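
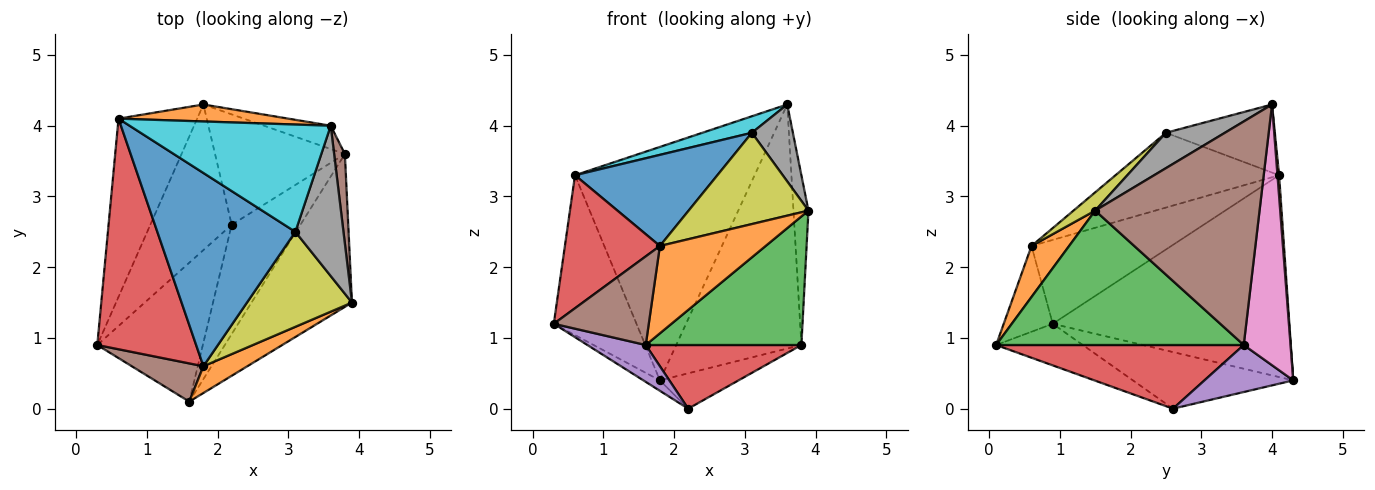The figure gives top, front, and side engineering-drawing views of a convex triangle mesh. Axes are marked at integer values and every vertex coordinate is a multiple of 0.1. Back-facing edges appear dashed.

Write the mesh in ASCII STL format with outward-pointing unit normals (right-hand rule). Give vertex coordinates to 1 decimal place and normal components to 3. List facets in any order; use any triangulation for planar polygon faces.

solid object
 facet normal -0.886 0.310 -0.345
  outer loop
   vertex 0.6 4.1 3.3
   vertex 1.8 4.3 0.4
   vertex 0.3 0.9 1.2
  endloop
 endfacet
 facet normal 0.009 0.997 0.073
  outer loop
   vertex 0.6 4.1 3.3
   vertex 3.6 4.0 4.3
   vertex 1.8 4.3 0.4
  endloop
 endfacet
 facet normal -0.570 0.059 -0.819
  outer loop
   vertex 2.2 2.6 0.0
   vertex 0.3 0.9 1.2
   vertex 1.8 4.3 0.4
  endloop
 endfacet
 facet normal -0.592 -0.402 0.698
  outer loop
   vertex 1.8 0.6 2.3
   vertex 0.6 4.1 3.3
   vertex 0.3 0.9 1.2
  endloop
 endfacet
 facet normal 0.326 0.289 -0.900
  outer loop
   vertex 3.8 3.6 0.9
   vertex 2.2 2.6 0.0
   vertex 1.8 4.3 0.4
  endloop
 endfacet
 facet normal 0.995 0.091 0.048
  outer loop
   vertex 3.8 3.6 0.9
   vertex 3.6 4.0 4.3
   vertex 3.9 1.5 2.8
  endloop
 endfacet
 facet normal 0.349 0.933 -0.089
  outer loop
   vertex 3.8 3.6 0.9
   vertex 1.8 4.3 0.4
   vertex 3.6 4.0 4.3
  endloop
 endfacet
 facet normal 0.548 -0.381 0.745
  outer loop
   vertex 3.1 2.5 3.9
   vertex 3.9 1.5 2.8
   vertex 3.6 4.0 4.3
  endloop
 endfacet
 facet normal 0.124 -0.688 0.715
  outer loop
   vertex 3.1 2.5 3.9
   vertex 1.8 0.6 2.3
   vertex 3.9 1.5 2.8
  endloop
 endfacet
 facet normal -0.317 -0.144 0.937
  outer loop
   vertex 3.1 2.5 3.9
   vertex 3.6 4.0 4.3
   vertex 0.6 4.1 3.3
  endloop
 endfacet
 facet normal -0.440 -0.383 0.812
  outer loop
   vertex 3.1 2.5 3.9
   vertex 0.6 4.1 3.3
   vertex 1.8 0.6 2.3
  endloop
 endfacet
 facet normal 0.322 -0.905 0.277
  outer loop
   vertex 1.6 0.1 0.9
   vertex 3.9 1.5 2.8
   vertex 1.8 0.6 2.3
  endloop
 endfacet
 facet normal 0.715 -0.450 -0.535
  outer loop
   vertex 1.6 0.1 0.9
   vertex 3.8 3.6 0.9
   vertex 3.9 1.5 2.8
  endloop
 endfacet
 facet normal 0.625 -0.393 -0.675
  outer loop
   vertex 1.6 0.1 0.9
   vertex 2.2 2.6 0.0
   vertex 3.8 3.6 0.9
  endloop
 endfacet
 facet normal -0.356 -0.240 -0.903
  outer loop
   vertex 1.6 0.1 0.9
   vertex 0.3 0.9 1.2
   vertex 2.2 2.6 0.0
  endloop
 endfacet
 facet normal -0.428 -0.830 0.358
  outer loop
   vertex 1.6 0.1 0.9
   vertex 1.8 0.6 2.3
   vertex 0.3 0.9 1.2
  endloop
 endfacet
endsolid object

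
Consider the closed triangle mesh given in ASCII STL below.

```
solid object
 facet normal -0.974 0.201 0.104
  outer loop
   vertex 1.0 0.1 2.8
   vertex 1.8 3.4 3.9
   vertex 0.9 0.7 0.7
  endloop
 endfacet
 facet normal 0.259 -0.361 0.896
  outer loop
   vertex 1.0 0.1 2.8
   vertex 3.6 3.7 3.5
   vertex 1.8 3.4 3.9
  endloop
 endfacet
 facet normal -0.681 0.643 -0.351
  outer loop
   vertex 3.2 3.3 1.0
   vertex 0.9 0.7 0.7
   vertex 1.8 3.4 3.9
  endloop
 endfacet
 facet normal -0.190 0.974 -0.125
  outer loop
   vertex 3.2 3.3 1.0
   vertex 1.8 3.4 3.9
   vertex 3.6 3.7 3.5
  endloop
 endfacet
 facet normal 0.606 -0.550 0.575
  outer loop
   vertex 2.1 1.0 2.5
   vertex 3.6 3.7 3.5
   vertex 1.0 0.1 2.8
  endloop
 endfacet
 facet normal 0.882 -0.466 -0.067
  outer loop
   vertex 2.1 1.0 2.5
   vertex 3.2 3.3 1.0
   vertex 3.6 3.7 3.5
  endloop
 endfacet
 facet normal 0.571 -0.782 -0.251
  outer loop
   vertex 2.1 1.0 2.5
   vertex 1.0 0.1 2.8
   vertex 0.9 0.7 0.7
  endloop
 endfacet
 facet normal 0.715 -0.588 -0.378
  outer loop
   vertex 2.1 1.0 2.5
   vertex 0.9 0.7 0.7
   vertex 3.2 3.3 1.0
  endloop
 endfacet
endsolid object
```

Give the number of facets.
8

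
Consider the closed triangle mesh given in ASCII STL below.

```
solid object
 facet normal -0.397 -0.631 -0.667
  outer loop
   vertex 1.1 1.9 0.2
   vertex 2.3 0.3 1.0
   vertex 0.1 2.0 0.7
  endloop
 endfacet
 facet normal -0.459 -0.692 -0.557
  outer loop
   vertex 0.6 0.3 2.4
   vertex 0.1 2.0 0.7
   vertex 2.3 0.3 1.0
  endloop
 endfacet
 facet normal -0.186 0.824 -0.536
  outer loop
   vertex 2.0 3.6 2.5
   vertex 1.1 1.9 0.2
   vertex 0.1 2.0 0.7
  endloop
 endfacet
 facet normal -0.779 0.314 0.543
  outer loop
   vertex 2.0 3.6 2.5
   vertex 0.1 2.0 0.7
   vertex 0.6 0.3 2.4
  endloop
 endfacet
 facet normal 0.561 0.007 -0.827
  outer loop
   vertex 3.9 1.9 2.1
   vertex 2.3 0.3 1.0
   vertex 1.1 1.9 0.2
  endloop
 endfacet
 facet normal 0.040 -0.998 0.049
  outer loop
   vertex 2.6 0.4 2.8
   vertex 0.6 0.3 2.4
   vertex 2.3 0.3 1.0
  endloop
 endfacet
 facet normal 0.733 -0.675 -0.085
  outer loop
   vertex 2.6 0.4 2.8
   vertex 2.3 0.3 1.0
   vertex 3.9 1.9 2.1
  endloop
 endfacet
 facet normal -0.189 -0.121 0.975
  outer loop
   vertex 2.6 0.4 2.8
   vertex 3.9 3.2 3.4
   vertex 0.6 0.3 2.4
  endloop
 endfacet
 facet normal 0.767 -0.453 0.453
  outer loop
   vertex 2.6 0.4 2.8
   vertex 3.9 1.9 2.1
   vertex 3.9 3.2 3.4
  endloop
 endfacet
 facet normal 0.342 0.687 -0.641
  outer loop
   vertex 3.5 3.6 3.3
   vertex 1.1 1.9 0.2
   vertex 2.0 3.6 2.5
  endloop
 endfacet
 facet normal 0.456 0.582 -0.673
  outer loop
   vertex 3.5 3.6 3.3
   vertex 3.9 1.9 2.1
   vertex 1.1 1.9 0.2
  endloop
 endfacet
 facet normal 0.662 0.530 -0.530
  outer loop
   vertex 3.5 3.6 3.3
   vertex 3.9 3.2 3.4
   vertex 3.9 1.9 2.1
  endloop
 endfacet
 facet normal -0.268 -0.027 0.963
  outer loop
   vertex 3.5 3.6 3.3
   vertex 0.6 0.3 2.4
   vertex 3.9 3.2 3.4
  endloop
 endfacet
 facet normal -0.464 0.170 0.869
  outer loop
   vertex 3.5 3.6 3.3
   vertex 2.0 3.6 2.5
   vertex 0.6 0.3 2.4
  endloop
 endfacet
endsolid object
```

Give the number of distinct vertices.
9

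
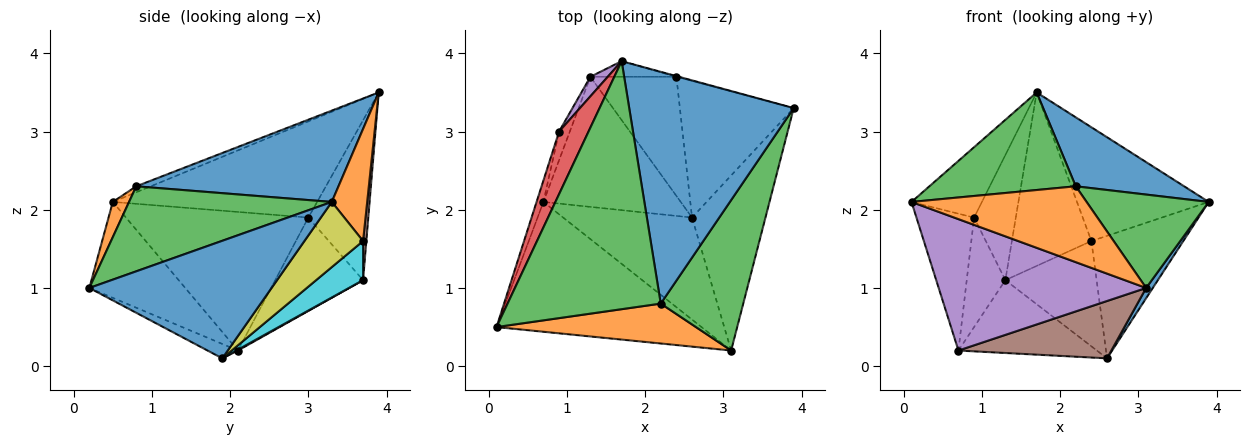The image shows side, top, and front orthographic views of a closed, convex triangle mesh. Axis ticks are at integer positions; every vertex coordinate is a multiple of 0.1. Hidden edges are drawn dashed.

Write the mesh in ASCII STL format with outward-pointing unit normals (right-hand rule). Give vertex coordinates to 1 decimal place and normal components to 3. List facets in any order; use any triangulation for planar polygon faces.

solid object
 facet normal 0.848 -0.031 -0.529
  outer loop
   vertex 2.6 1.9 0.1
   vertex 3.9 3.3 2.1
   vertex 3.1 0.2 1.0
  endloop
 endfacet
 facet normal 0.082 -0.882 0.464
  outer loop
   vertex 2.2 0.8 2.3
   vertex 0.1 0.5 2.1
   vertex 3.1 0.2 1.0
  endloop
 endfacet
 facet normal 0.659 -0.397 0.639
  outer loop
   vertex 2.2 0.8 2.3
   vertex 3.1 0.2 1.0
   vertex 3.9 3.3 2.1
  endloop
 endfacet
 facet normal 0.006 0.489 -0.872
  outer loop
   vertex 0.7 2.1 0.2
   vertex 1.3 3.7 1.1
   vertex 2.6 1.9 0.1
  endloop
 endfacet
 facet normal -0.312 -0.676 -0.668
  outer loop
   vertex 0.7 2.1 0.2
   vertex 3.1 0.2 1.0
   vertex 0.1 0.5 2.1
  endloop
 endfacet
 facet normal -0.097 -0.488 -0.868
  outer loop
   vertex 0.7 2.1 0.2
   vertex 2.6 1.9 0.1
   vertex 3.1 0.2 1.0
  endloop
 endfacet
 facet normal -0.952 0.301 -0.047
  outer loop
   vertex 0.7 2.1 0.2
   vertex 0.1 0.5 2.1
   vertex 0.9 3.0 1.9
  endloop
 endfacet
 facet normal -0.910 0.400 -0.105
  outer loop
   vertex 0.7 2.1 0.2
   vertex 0.9 3.0 1.9
   vertex 1.3 3.7 1.1
  endloop
 endfacet
 facet normal 0.392 0.614 -0.685
  outer loop
   vertex 2.4 3.7 1.6
   vertex 3.9 3.3 2.1
   vertex 2.6 1.9 0.1
  endloop
 endfacet
 facet normal 0.322 0.627 -0.709
  outer loop
   vertex 2.4 3.7 1.6
   vertex 2.6 1.9 0.1
   vertex 1.3 3.7 1.1
  endloop
 endfacet
 facet normal 0.470 -0.252 0.846
  outer loop
   vertex 1.7 3.9 3.5
   vertex 2.2 0.8 2.3
   vertex 3.9 3.3 2.1
  endloop
 endfacet
 facet normal 0.260 0.966 -0.006
  outer loop
   vertex 1.7 3.9 3.5
   vertex 3.9 3.3 2.1
   vertex 2.4 3.7 1.6
  endloop
 endfacet
 facet normal -0.036 -0.366 0.930
  outer loop
   vertex 1.7 3.9 3.5
   vertex 0.1 0.5 2.1
   vertex 2.2 0.8 2.3
  endloop
 endfacet
 facet normal -0.908 0.313 0.278
  outer loop
   vertex 1.7 3.9 3.5
   vertex 0.9 3.0 1.9
   vertex 0.1 0.5 2.1
  endloop
 endfacet
 facet normal -0.818 0.569 0.089
  outer loop
   vertex 1.7 3.9 3.5
   vertex 1.3 3.7 1.1
   vertex 0.9 3.0 1.9
  endloop
 endfacet
 facet normal 0.041 0.995 -0.090
  outer loop
   vertex 1.7 3.9 3.5
   vertex 2.4 3.7 1.6
   vertex 1.3 3.7 1.1
  endloop
 endfacet
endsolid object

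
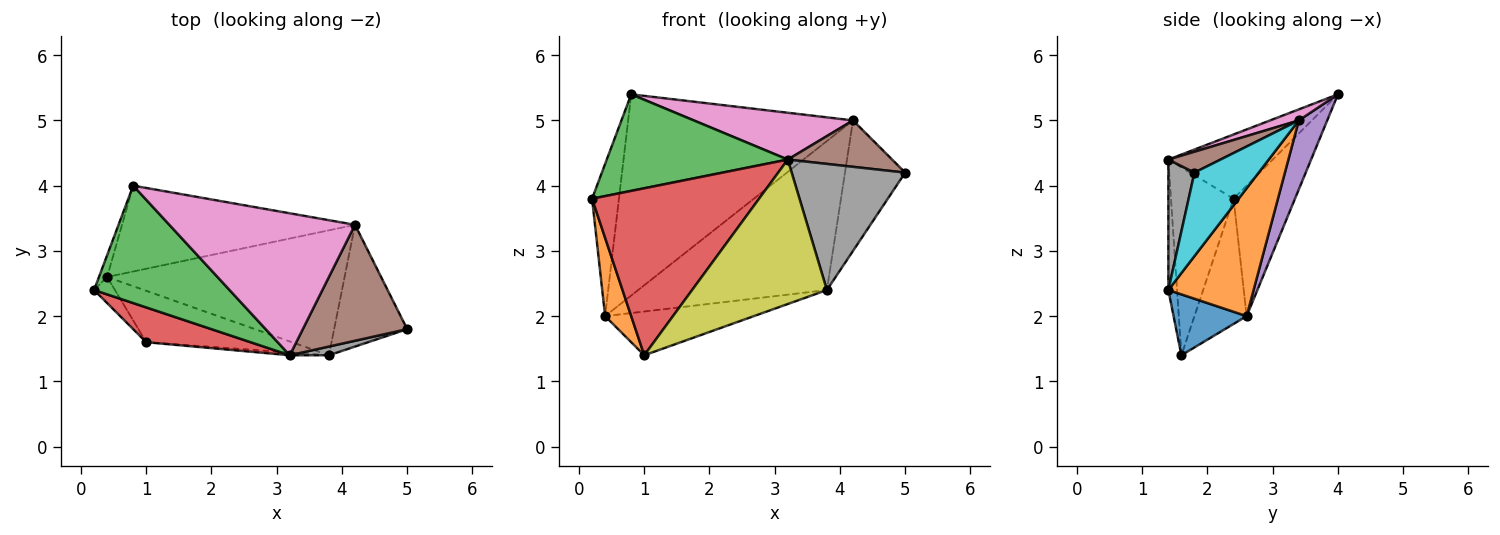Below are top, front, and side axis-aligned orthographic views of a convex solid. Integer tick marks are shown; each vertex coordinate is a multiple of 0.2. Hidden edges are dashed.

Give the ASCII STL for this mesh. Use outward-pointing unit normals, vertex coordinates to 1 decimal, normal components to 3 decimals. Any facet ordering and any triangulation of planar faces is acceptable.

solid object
 facet normal -0.915 0.400 -0.057
  outer loop
   vertex 0.4 2.6 2.0
   vertex 0.2 2.4 3.8
   vertex 0.8 4.0 5.4
  endloop
 endfacet
 facet normal -0.885 -0.442 -0.147
  outer loop
   vertex 0.4 2.6 2.0
   vertex 1.0 1.6 1.4
   vertex 0.2 2.4 3.8
  endloop
 endfacet
 facet normal -0.344 -0.596 0.725
  outer loop
   vertex 3.2 1.4 4.4
   vertex 0.8 4.0 5.4
   vertex 0.2 2.4 3.8
  endloop
 endfacet
 facet normal -0.345 -0.919 0.191
  outer loop
   vertex 3.2 1.4 4.4
   vertex 0.2 2.4 3.8
   vertex 1.0 1.6 1.4
  endloop
 endfacet
 facet normal 0.115 0.914 -0.390
  outer loop
   vertex 4.2 3.4 5.0
   vertex 0.4 2.6 2.0
   vertex 0.8 4.0 5.4
  endloop
 endfacet
 facet normal 0.183 -0.365 0.913
  outer loop
   vertex 4.2 3.4 5.0
   vertex 3.2 1.4 4.4
   vertex 5.0 1.8 4.2
  endloop
 endfacet
 facet normal 0.056 -0.313 0.948
  outer loop
   vertex 4.2 3.4 5.0
   vertex 0.8 4.0 5.4
   vertex 3.2 1.4 4.4
  endloop
 endfacet
 facet normal 0.224 -0.972 0.067
  outer loop
   vertex 3.8 1.4 2.4
   vertex 5.0 1.8 4.2
   vertex 3.2 1.4 4.4
  endloop
 endfacet
 facet normal -0.064 -0.998 -0.019
  outer loop
   vertex 3.8 1.4 2.4
   vertex 3.2 1.4 4.4
   vertex 1.0 1.6 1.4
  endloop
 endfacet
 facet normal 0.615 0.576 -0.538
  outer loop
   vertex 3.8 1.4 2.4
   vertex 4.2 3.4 5.0
   vertex 5.0 1.8 4.2
  endloop
 endfacet
 facet normal 0.303 0.617 -0.726
  outer loop
   vertex 3.8 1.4 2.4
   vertex 1.0 1.6 1.4
   vertex 0.4 2.6 2.0
  endloop
 endfacet
 facet normal 0.327 0.724 -0.607
  outer loop
   vertex 3.8 1.4 2.4
   vertex 0.4 2.6 2.0
   vertex 4.2 3.4 5.0
  endloop
 endfacet
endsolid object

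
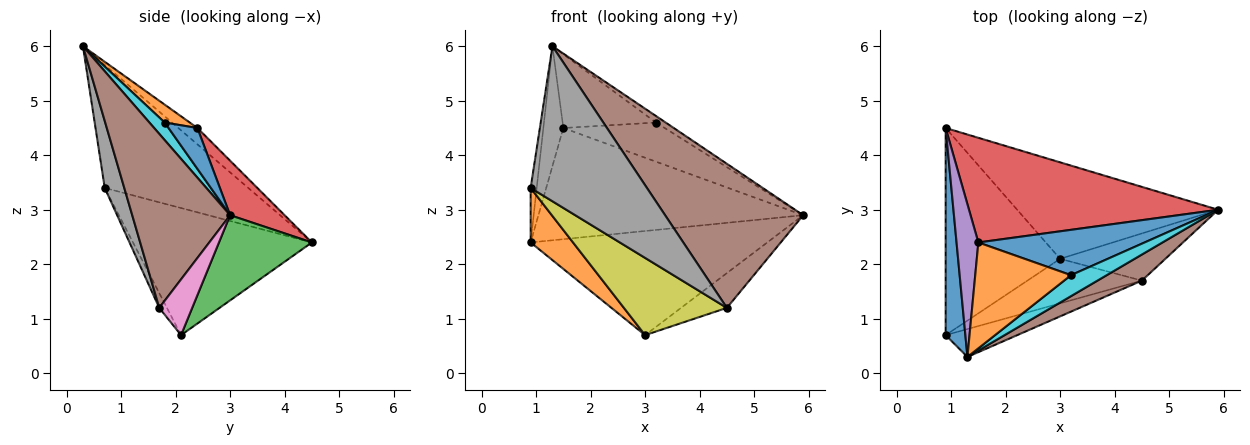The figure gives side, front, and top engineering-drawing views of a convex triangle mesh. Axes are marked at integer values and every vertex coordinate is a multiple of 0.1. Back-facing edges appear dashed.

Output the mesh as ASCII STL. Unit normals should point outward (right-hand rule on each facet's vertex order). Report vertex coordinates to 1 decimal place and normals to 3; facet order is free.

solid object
 facet normal -0.987 0.042 0.158
  outer loop
   vertex 1.3 0.3 6.0
   vertex 0.9 4.5 2.4
   vertex 0.9 0.7 3.4
  endloop
 endfacet
 facet normal -0.732 -0.173 -0.659
  outer loop
   vertex 3.0 2.1 0.7
   vertex 0.9 0.7 3.4
   vertex 0.9 4.5 2.4
  endloop
 endfacet
 facet normal 0.277 0.705 -0.653
  outer loop
   vertex 3.0 2.1 0.7
   vertex 0.9 4.5 2.4
   vertex 5.9 3.0 2.9
  endloop
 endfacet
 facet normal 0.148 0.720 0.678
  outer loop
   vertex 1.5 2.4 4.5
   vertex 5.9 3.0 2.9
   vertex 0.9 4.5 2.4
  endloop
 endfacet
 facet normal -0.508 0.532 0.677
  outer loop
   vertex 1.5 2.4 4.5
   vertex 0.9 4.5 2.4
   vertex 1.3 0.3 6.0
  endloop
 endfacet
 facet normal 0.572 -0.807 0.146
  outer loop
   vertex 4.5 1.7 1.2
   vertex 5.9 3.0 2.9
   vertex 1.3 0.3 6.0
  endloop
 endfacet
 facet normal 0.392 0.546 -0.740
  outer loop
   vertex 4.5 1.7 1.2
   vertex 3.0 2.1 0.7
   vertex 5.9 3.0 2.9
  endloop
 endfacet
 facet normal 0.163 -0.971 -0.174
  outer loop
   vertex 4.5 1.7 1.2
   vertex 1.3 0.3 6.0
   vertex 0.9 0.7 3.4
  endloop
 endfacet
 facet normal -0.064 -0.865 -0.498
  outer loop
   vertex 4.5 1.7 1.2
   vertex 0.9 0.7 3.4
   vertex 3.0 2.1 0.7
  endloop
 endfacet
 facet normal 0.425 0.269 0.864
  outer loop
   vertex 3.2 1.8 4.6
   vertex 1.3 0.3 6.0
   vertex 5.9 3.0 2.9
  endloop
 endfacet
 facet normal 0.183 0.642 0.744
  outer loop
   vertex 3.2 1.8 4.6
   vertex 5.9 3.0 2.9
   vertex 1.5 2.4 4.5
  endloop
 endfacet
 facet normal 0.152 0.565 0.811
  outer loop
   vertex 3.2 1.8 4.6
   vertex 1.5 2.4 4.5
   vertex 1.3 0.3 6.0
  endloop
 endfacet
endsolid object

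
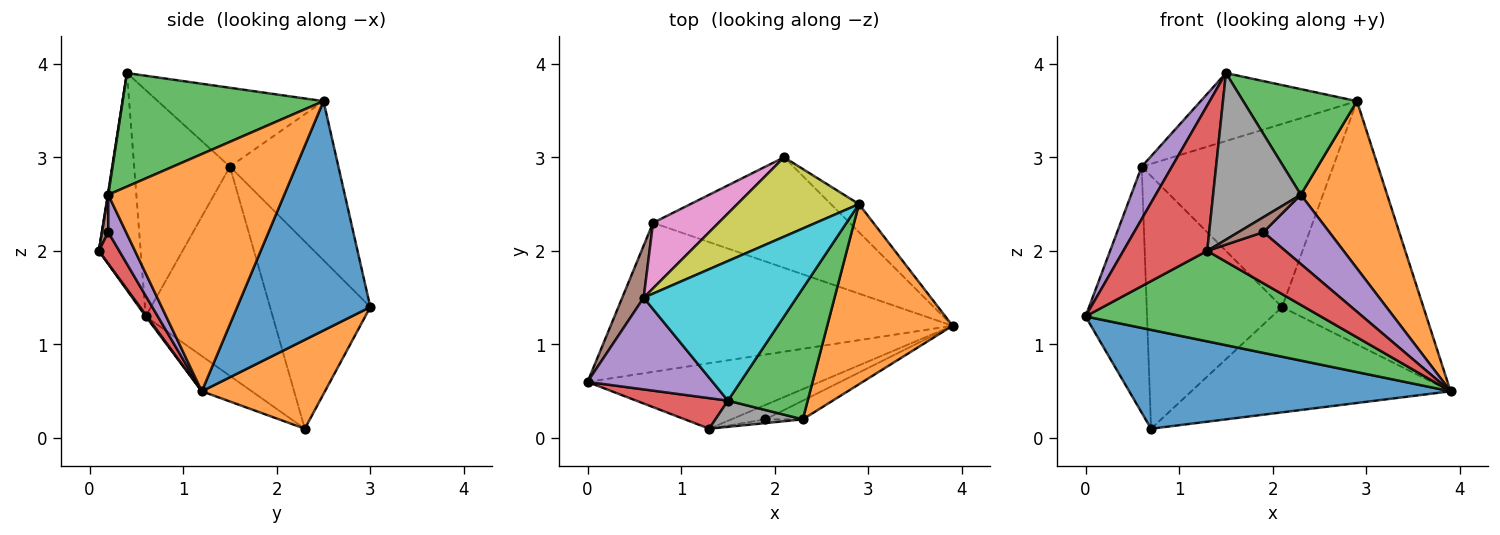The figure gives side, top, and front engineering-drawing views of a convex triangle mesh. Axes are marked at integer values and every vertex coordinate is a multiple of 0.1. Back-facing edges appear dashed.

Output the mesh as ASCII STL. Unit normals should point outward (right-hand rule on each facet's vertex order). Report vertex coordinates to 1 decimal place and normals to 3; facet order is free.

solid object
 facet normal -0.086 -0.551 -0.830
  outer loop
   vertex 0.7 2.3 0.1
   vertex 3.9 1.2 0.5
   vertex 0.0 0.6 1.3
  endloop
 endfacet
 facet normal 0.311 0.655 -0.688
  outer loop
   vertex 0.7 2.3 0.1
   vertex 2.1 3.0 1.4
   vertex 3.9 1.2 0.5
  endloop
 endfacet
 facet normal 0.004 -0.810 -0.587
  outer loop
   vertex 1.3 0.1 2.0
   vertex 0.0 0.6 1.3
   vertex 3.9 1.2 0.5
  endloop
 endfacet
 facet normal -0.438 -0.880 0.185
  outer loop
   vertex 1.3 0.1 2.0
   vertex 1.5 0.4 3.9
   vertex 0.0 0.6 1.3
  endloop
 endfacet
 facet normal -0.844 -0.266 0.466
  outer loop
   vertex 0.6 1.5 2.9
   vertex 0.0 0.6 1.3
   vertex 1.5 0.4 3.9
  endloop
 endfacet
 facet normal -0.896 0.434 0.092
  outer loop
   vertex 0.6 1.5 2.9
   vertex 0.7 2.3 0.1
   vertex 0.0 0.6 1.3
  endloop
 endfacet
 facet normal -0.583 0.787 0.204
  outer loop
   vertex 0.6 1.5 2.9
   vertex 2.1 3.0 1.4
   vertex 0.7 2.3 0.1
  endloop
 endfacet
 facet normal 0.006 -0.988 0.155
  outer loop
   vertex 2.3 0.2 2.6
   vertex 1.5 0.4 3.9
   vertex 1.3 0.1 2.0
  endloop
 endfacet
 facet normal -0.461 0.814 0.353
  outer loop
   vertex 2.9 2.5 3.6
   vertex 2.1 3.0 1.4
   vertex 0.6 1.5 2.9
  endloop
 endfacet
 facet normal -0.421 0.397 0.816
  outer loop
   vertex 2.9 2.5 3.6
   vertex 0.6 1.5 2.9
   vertex 1.5 0.4 3.9
  endloop
 endfacet
 facet normal 0.683 0.725 -0.084
  outer loop
   vertex 2.9 2.5 3.6
   vertex 3.9 1.2 0.5
   vertex 2.1 3.0 1.4
  endloop
 endfacet
 facet normal 0.811 -0.398 0.429
  outer loop
   vertex 2.9 2.5 3.6
   vertex 2.3 0.2 2.6
   vertex 3.9 1.2 0.5
  endloop
 endfacet
 facet normal 0.742 -0.420 0.522
  outer loop
   vertex 2.9 2.5 3.6
   vertex 1.5 0.4 3.9
   vertex 2.3 0.2 2.6
  endloop
 endfacet
 facet normal 0.243 -0.934 -0.263
  outer loop
   vertex 1.9 0.2 2.2
   vertex 1.3 0.1 2.0
   vertex 3.9 1.2 0.5
  endloop
 endfacet
 facet normal 0.252 -0.934 -0.252
  outer loop
   vertex 1.9 0.2 2.2
   vertex 3.9 1.2 0.5
   vertex 2.3 0.2 2.6
  endloop
 endfacet
 facet normal 0.236 -0.943 -0.236
  outer loop
   vertex 1.9 0.2 2.2
   vertex 2.3 0.2 2.6
   vertex 1.3 0.1 2.0
  endloop
 endfacet
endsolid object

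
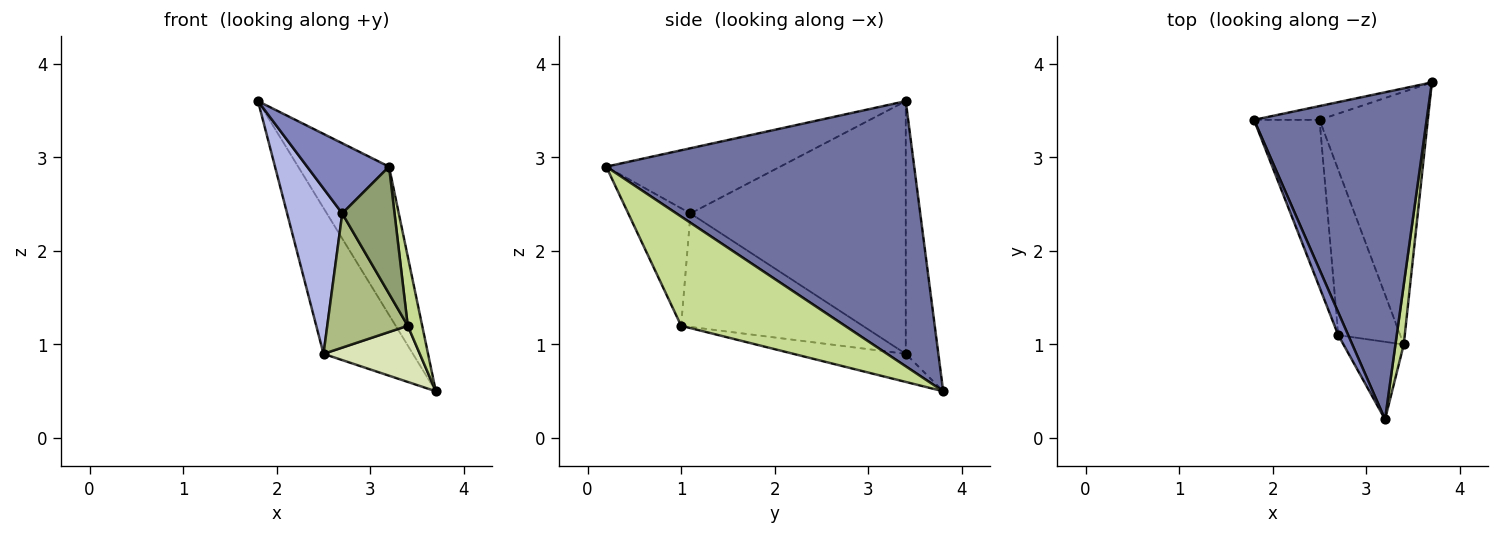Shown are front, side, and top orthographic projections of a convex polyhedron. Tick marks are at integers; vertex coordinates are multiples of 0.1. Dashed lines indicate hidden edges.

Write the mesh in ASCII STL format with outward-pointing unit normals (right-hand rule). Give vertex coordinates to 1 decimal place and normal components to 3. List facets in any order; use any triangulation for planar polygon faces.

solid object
 facet normal 0.814 0.240 0.530
  outer loop
   vertex 3.2 0.2 2.9
   vertex 3.7 3.8 0.5
   vertex 1.8 3.4 3.6
  endloop
 endfacet
 facet normal -0.896 -0.422 0.137
  outer loop
   vertex 2.7 1.1 2.4
   vertex 3.2 0.2 2.9
   vertex 1.8 3.4 3.6
  endloop
 endfacet
 facet normal -0.341 0.936 -0.089
  outer loop
   vertex 2.5 3.4 0.9
   vertex 1.8 3.4 3.6
   vertex 3.7 3.8 0.5
  endloop
 endfacet
 facet normal -0.940 -0.241 -0.244
  outer loop
   vertex 2.5 3.4 0.9
   vertex 2.7 1.1 2.4
   vertex 1.8 3.4 3.6
  endloop
 endfacet
 facet normal -0.712 -0.599 -0.366
  outer loop
   vertex 3.4 1.0 1.2
   vertex 3.2 0.2 2.9
   vertex 2.7 1.1 2.4
  endloop
 endfacet
 facet normal -0.818 -0.363 -0.447
  outer loop
   vertex 3.4 1.0 1.2
   vertex 2.7 1.1 2.4
   vertex 2.5 3.4 0.9
  endloop
 endfacet
 facet normal 0.993 -0.088 0.076
  outer loop
   vertex 3.4 1.0 1.2
   vertex 3.7 3.8 0.5
   vertex 3.2 0.2 2.9
  endloop
 endfacet
 facet normal -0.245 -0.210 -0.946
  outer loop
   vertex 3.4 1.0 1.2
   vertex 2.5 3.4 0.9
   vertex 3.7 3.8 0.5
  endloop
 endfacet
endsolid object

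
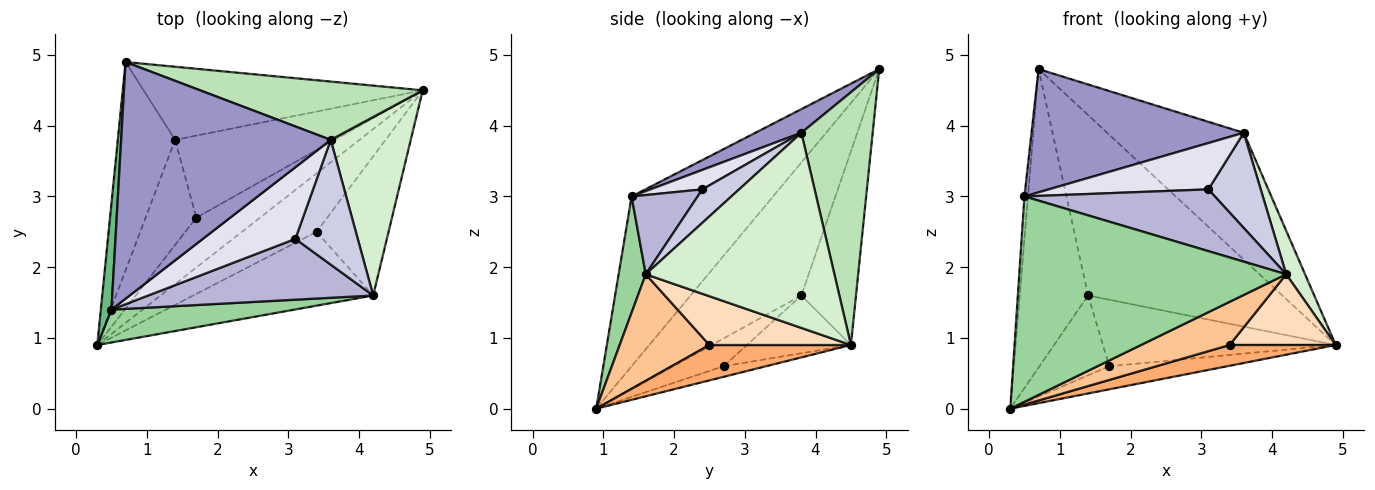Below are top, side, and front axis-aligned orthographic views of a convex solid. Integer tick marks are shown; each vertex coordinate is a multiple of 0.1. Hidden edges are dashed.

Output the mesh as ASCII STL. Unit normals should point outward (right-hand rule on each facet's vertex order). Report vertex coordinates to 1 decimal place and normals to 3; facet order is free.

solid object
 facet normal -0.150 0.415 -0.897
  outer loop
   vertex 1.7 2.7 0.6
   vertex 4.9 4.5 0.9
   vertex 0.3 0.9 0.0
  endloop
 endfacet
 facet normal -0.799 0.493 -0.344
  outer loop
   vertex 1.4 3.8 1.6
   vertex 0.3 0.9 0.0
   vertex 0.7 4.9 4.8
  endloop
 endfacet
 facet normal -0.400 0.554 -0.730
  outer loop
   vertex 1.4 3.8 1.6
   vertex 1.7 2.7 0.6
   vertex 0.3 0.9 0.0
  endloop
 endfacet
 facet normal -0.252 0.897 -0.363
  outer loop
   vertex 1.4 3.8 1.6
   vertex 0.7 4.9 4.8
   vertex 4.9 4.5 0.9
  endloop
 endfacet
 facet normal -0.271 0.606 -0.748
  outer loop
   vertex 1.4 3.8 1.6
   vertex 4.9 4.5 0.9
   vertex 1.7 2.7 0.6
  endloop
 endfacet
 facet normal 0.408 -0.306 -0.860
  outer loop
   vertex 3.4 2.5 0.9
   vertex 0.3 0.9 0.0
   vertex 4.9 4.5 0.9
  endloop
 endfacet
 facet normal 0.455 -0.449 -0.769
  outer loop
   vertex 3.4 2.5 0.9
   vertex 4.2 1.6 1.9
   vertex 0.3 0.9 0.0
  endloop
 endfacet
 facet normal 0.517 -0.388 -0.763
  outer loop
   vertex 3.4 2.5 0.9
   vertex 4.9 4.5 0.9
   vertex 4.2 1.6 1.9
  endloop
 endfacet
 facet normal -0.998 0.025 0.062
  outer loop
   vertex 0.5 1.4 3.0
   vertex 0.7 4.9 4.8
   vertex 0.3 0.9 0.0
  endloop
 endfacet
 facet normal 0.100 -0.983 0.157
  outer loop
   vertex 0.5 1.4 3.0
   vertex 0.3 0.9 0.0
   vertex 4.2 1.6 1.9
  endloop
 endfacet
 facet normal 0.428 0.821 0.377
  outer loop
   vertex 3.6 3.8 3.9
   vertex 4.9 4.5 0.9
   vertex 0.7 4.9 4.8
  endloop
 endfacet
 facet normal 0.921 -0.092 0.378
  outer loop
   vertex 3.6 3.8 3.9
   vertex 4.2 1.6 1.9
   vertex 4.9 4.5 0.9
  endloop
 endfacet
 facet normal 0.100 -0.460 0.883
  outer loop
   vertex 3.6 3.8 3.9
   vertex 0.7 4.9 4.8
   vertex 0.5 1.4 3.0
  endloop
 endfacet
 facet normal 0.240 -0.692 0.681
  outer loop
   vertex 3.1 2.4 3.1
   vertex 0.5 1.4 3.0
   vertex 4.2 1.6 1.9
  endloop
 endfacet
 facet normal 0.392 -0.558 0.731
  outer loop
   vertex 3.1 2.4 3.1
   vertex 4.2 1.6 1.9
   vertex 3.6 3.8 3.9
  endloop
 endfacet
 facet normal 0.174 -0.535 0.827
  outer loop
   vertex 3.1 2.4 3.1
   vertex 3.6 3.8 3.9
   vertex 0.5 1.4 3.0
  endloop
 endfacet
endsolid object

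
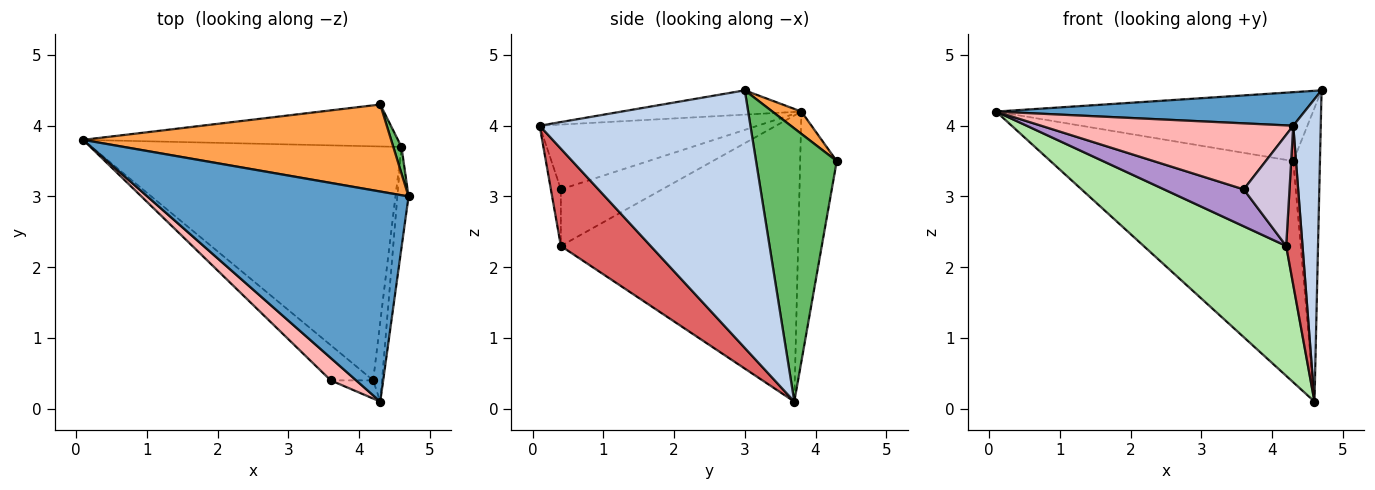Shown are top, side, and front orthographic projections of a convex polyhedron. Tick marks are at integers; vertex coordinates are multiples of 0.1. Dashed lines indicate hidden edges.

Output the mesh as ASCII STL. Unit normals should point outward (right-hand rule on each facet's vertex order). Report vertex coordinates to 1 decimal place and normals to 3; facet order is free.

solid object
 facet normal -0.091 -0.157 0.983
  outer loop
   vertex 4.3 0.1 4.0
   vertex 4.7 3.0 4.5
   vertex 0.1 3.8 4.2
  endloop
 endfacet
 facet normal 0.991 -0.129 -0.043
  outer loop
   vertex 4.6 3.7 0.1
   vertex 4.7 3.0 4.5
   vertex 4.3 0.1 4.0
  endloop
 endfacet
 facet normal 0.057 0.620 0.783
  outer loop
   vertex 4.3 4.3 3.5
   vertex 0.1 3.8 4.2
   vertex 4.7 3.0 4.5
  endloop
 endfacet
 facet normal -0.146 0.972 -0.184
  outer loop
   vertex 4.3 4.3 3.5
   vertex 4.6 3.7 0.1
   vertex 0.1 3.8 4.2
  endloop
 endfacet
 facet normal 0.949 0.314 0.028
  outer loop
   vertex 4.3 4.3 3.5
   vertex 4.7 3.0 4.5
   vertex 4.6 3.7 0.1
  endloop
 endfacet
 facet normal -0.628 -0.377 -0.680
  outer loop
   vertex 4.2 0.4 2.3
   vertex 0.1 3.8 4.2
   vertex 4.6 3.7 0.1
  endloop
 endfacet
 facet normal 0.980 -0.178 -0.089
  outer loop
   vertex 4.2 0.4 2.3
   vertex 4.6 3.7 0.1
   vertex 4.3 0.1 4.0
  endloop
 endfacet
 facet normal -0.634 -0.733 0.249
  outer loop
   vertex 3.6 0.4 3.1
   vertex 4.3 0.1 4.0
   vertex 0.1 3.8 4.2
  endloop
 endfacet
 facet normal -0.677 -0.533 -0.508
  outer loop
   vertex 3.6 0.4 3.1
   vertex 0.1 3.8 4.2
   vertex 4.2 0.4 2.3
  endloop
 endfacet
 facet normal -0.210 -0.965 -0.158
  outer loop
   vertex 3.6 0.4 3.1
   vertex 4.2 0.4 2.3
   vertex 4.3 0.1 4.0
  endloop
 endfacet
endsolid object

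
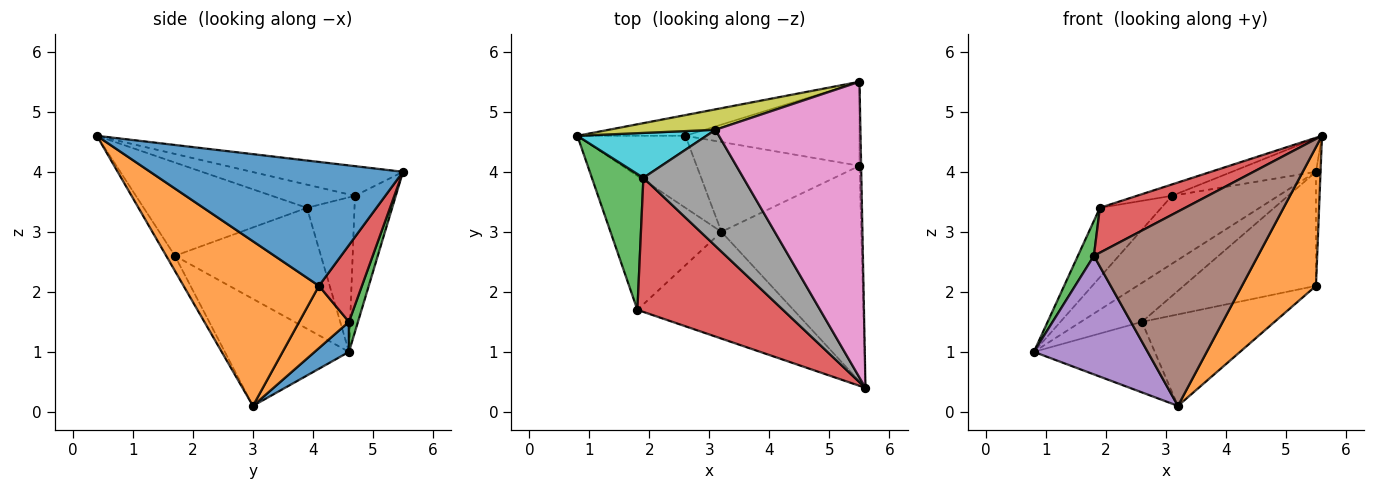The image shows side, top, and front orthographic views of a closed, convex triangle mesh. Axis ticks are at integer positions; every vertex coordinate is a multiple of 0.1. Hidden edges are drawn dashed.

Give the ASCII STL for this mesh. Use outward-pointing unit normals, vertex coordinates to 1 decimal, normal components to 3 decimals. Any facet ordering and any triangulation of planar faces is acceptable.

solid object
 facet normal 1.000 0.018 -0.013
  outer loop
   vertex 5.5 4.1 2.1
   vertex 5.5 5.5 4.0
   vertex 5.6 0.4 4.6
  endloop
 endfacet
 facet normal 0.704 -0.385 -0.598
  outer loop
   vertex 5.5 4.1 2.1
   vertex 5.6 0.4 4.6
   vertex 3.2 3.0 0.1
  endloop
 endfacet
 facet normal -0.915 -0.100 0.390
  outer loop
   vertex 1.8 1.7 2.6
   vertex 1.9 3.9 3.4
   vertex 0.8 4.6 1.0
  endloop
 endfacet
 facet normal -0.519 -0.271 0.810
  outer loop
   vertex 1.8 1.7 2.6
   vertex 5.6 0.4 4.6
   vertex 1.9 3.9 3.4
  endloop
 endfacet
 facet normal -0.586 -0.537 -0.607
  outer loop
   vertex 1.8 1.7 2.6
   vertex 0.8 4.6 1.0
   vertex 3.2 3.0 0.1
  endloop
 endfacet
 facet normal -0.046 -0.875 -0.481
  outer loop
   vertex 1.8 1.7 2.6
   vertex 3.2 3.0 0.1
   vertex 5.6 0.4 4.6
  endloop
 endfacet
 facet normal -0.199 0.111 0.974
  outer loop
   vertex 3.1 4.7 3.6
   vertex 5.6 0.4 4.6
   vertex 5.5 5.5 4.0
  endloop
 endfacet
 facet normal -0.225 0.095 0.970
  outer loop
   vertex 3.1 4.7 3.6
   vertex 1.9 3.9 3.4
   vertex 5.6 0.4 4.6
  endloop
 endfacet
 facet normal -0.345 0.899 0.270
  outer loop
   vertex 3.1 4.7 3.6
   vertex 5.5 5.5 4.0
   vertex 0.8 4.6 1.0
  endloop
 endfacet
 facet normal -0.545 0.704 0.455
  outer loop
   vertex 3.1 4.7 3.6
   vertex 0.8 4.6 1.0
   vertex 1.9 3.9 3.4
  endloop
 endfacet
 facet normal 0.195 0.686 -0.701
  outer loop
   vertex 2.6 4.6 1.5
   vertex 3.2 3.0 0.1
   vertex 0.8 4.6 1.0
  endloop
 endfacet
 facet normal 0.259 0.689 -0.677
  outer loop
   vertex 2.6 4.6 1.5
   vertex 5.5 4.1 2.1
   vertex 3.2 3.0 0.1
  endloop
 endfacet
 facet normal 0.129 0.876 -0.465
  outer loop
   vertex 2.6 4.6 1.5
   vertex 0.8 4.6 1.0
   vertex 5.5 5.5 4.0
  endloop
 endfacet
 facet normal 0.253 0.779 -0.574
  outer loop
   vertex 2.6 4.6 1.5
   vertex 5.5 5.5 4.0
   vertex 5.5 4.1 2.1
  endloop
 endfacet
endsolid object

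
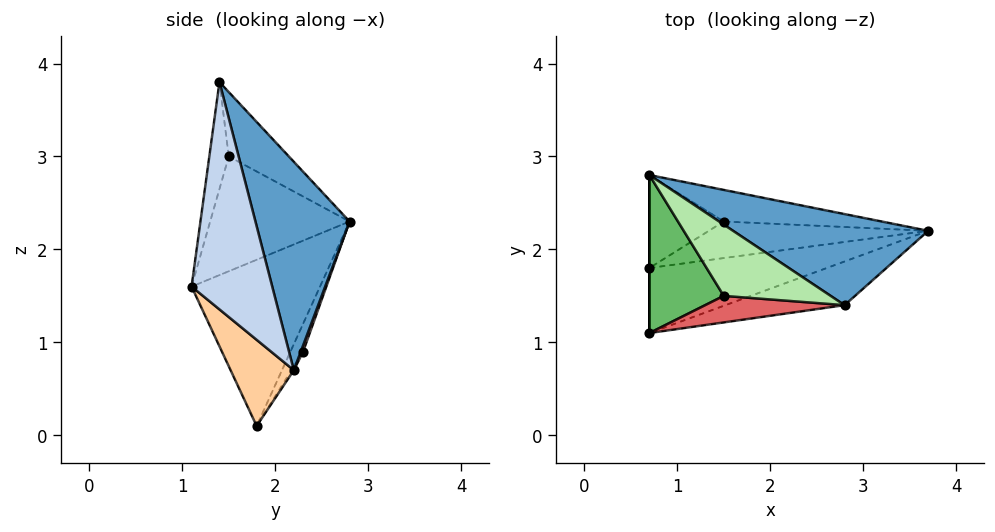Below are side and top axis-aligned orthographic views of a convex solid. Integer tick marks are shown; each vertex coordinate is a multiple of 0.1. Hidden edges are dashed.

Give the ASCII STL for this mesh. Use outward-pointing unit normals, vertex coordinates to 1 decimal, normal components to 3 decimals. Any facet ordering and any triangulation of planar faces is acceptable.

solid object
 facet normal 0.350 0.877 0.328
  outer loop
   vertex 2.8 1.4 3.8
   vertex 3.7 2.2 0.7
   vertex 0.7 2.8 2.3
  endloop
 endfacet
 facet normal 0.298 -0.942 -0.156
  outer loop
   vertex 2.8 1.4 3.8
   vertex 0.7 1.1 1.6
   vertex 3.7 2.2 0.7
  endloop
 endfacet
 facet normal -1.000 0.000 0.000
  outer loop
   vertex 0.7 1.8 0.1
   vertex 0.7 1.1 1.6
   vertex 0.7 2.8 2.3
  endloop
 endfacet
 facet normal 0.201 -0.888 -0.414
  outer loop
   vertex 0.7 1.8 0.1
   vertex 3.7 2.2 0.7
   vertex 0.7 1.1 1.6
  endloop
 endfacet
 facet normal -0.819 -0.218 0.530
  outer loop
   vertex 1.5 1.5 3.0
   vertex 0.7 2.8 2.3
   vertex 0.7 1.1 1.6
  endloop
 endfacet
 facet normal -0.511 0.142 0.848
  outer loop
   vertex 1.5 1.5 3.0
   vertex 2.8 1.4 3.8
   vertex 0.7 2.8 2.3
  endloop
 endfacet
 facet normal -0.328 -0.842 0.428
  outer loop
   vertex 1.5 1.5 3.0
   vertex 0.7 1.1 1.6
   vertex 2.8 1.4 3.8
  endloop
 endfacet
 facet normal 0.013 0.944 -0.330
  outer loop
   vertex 1.5 2.3 0.9
   vertex 0.7 2.8 2.3
   vertex 3.7 2.2 0.7
  endloop
 endfacet
 facet normal -0.153 0.900 -0.409
  outer loop
   vertex 1.5 2.3 0.9
   vertex 0.7 1.8 0.1
   vertex 0.7 2.8 2.3
  endloop
 endfacet
 facet normal -0.009 0.852 -0.524
  outer loop
   vertex 1.5 2.3 0.9
   vertex 3.7 2.2 0.7
   vertex 0.7 1.8 0.1
  endloop
 endfacet
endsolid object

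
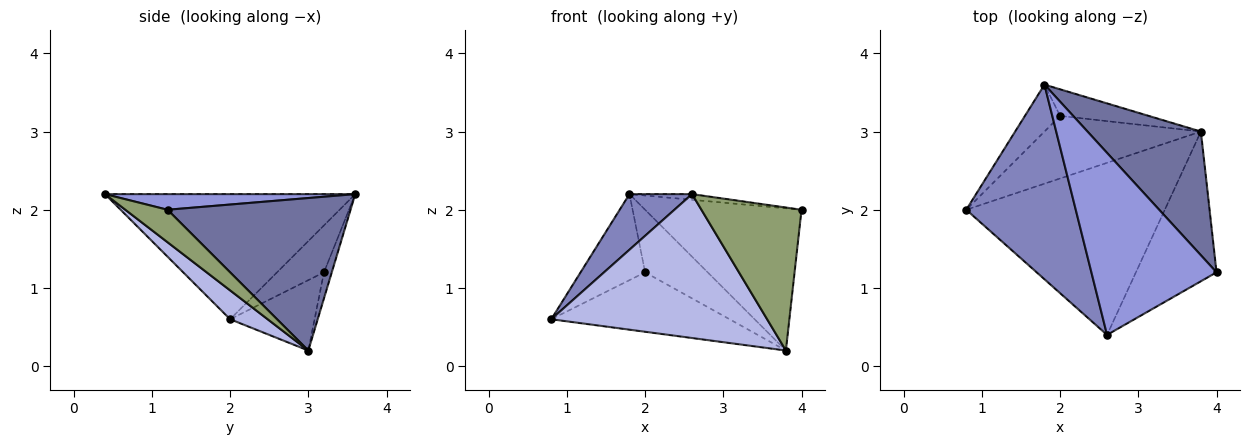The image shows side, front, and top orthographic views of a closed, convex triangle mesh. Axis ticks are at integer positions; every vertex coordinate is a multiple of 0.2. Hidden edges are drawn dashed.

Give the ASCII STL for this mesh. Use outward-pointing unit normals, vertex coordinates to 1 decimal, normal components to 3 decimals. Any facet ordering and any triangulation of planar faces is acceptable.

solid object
 facet normal 0.662 0.566 0.492
  outer loop
   vertex 3.8 3.0 0.2
   vertex 1.8 3.6 2.2
   vertex 4.0 1.2 2.0
  endloop
 endfacet
 facet normal -0.740 -0.185 0.647
  outer loop
   vertex 2.6 0.4 2.2
   vertex 1.8 3.6 2.2
   vertex 0.8 2.0 0.6
  endloop
 endfacet
 facet normal 0.124 0.031 0.992
  outer loop
   vertex 2.6 0.4 2.2
   vertex 4.0 1.2 2.0
   vertex 1.8 3.6 2.2
  endloop
 endfacet
 facet normal 0.111 -0.638 -0.762
  outer loop
   vertex 2.6 0.4 2.2
   vertex 0.8 2.0 0.6
   vertex 3.8 3.0 0.2
  endloop
 endfacet
 facet normal 0.280 -0.663 -0.694
  outer loop
   vertex 2.6 0.4 2.2
   vertex 3.8 3.0 0.2
   vertex 4.0 1.2 2.0
  endloop
 endfacet
 facet normal -0.538 0.740 -0.404
  outer loop
   vertex 2.0 3.2 1.2
   vertex 0.8 2.0 0.6
   vertex 1.8 3.6 2.2
  endloop
 endfacet
 facet normal -0.310 0.655 -0.689
  outer loop
   vertex 2.0 3.2 1.2
   vertex 3.8 3.0 0.2
   vertex 0.8 2.0 0.6
  endloop
 endfacet
 facet normal -0.114 0.914 -0.389
  outer loop
   vertex 2.0 3.2 1.2
   vertex 1.8 3.6 2.2
   vertex 3.8 3.0 0.2
  endloop
 endfacet
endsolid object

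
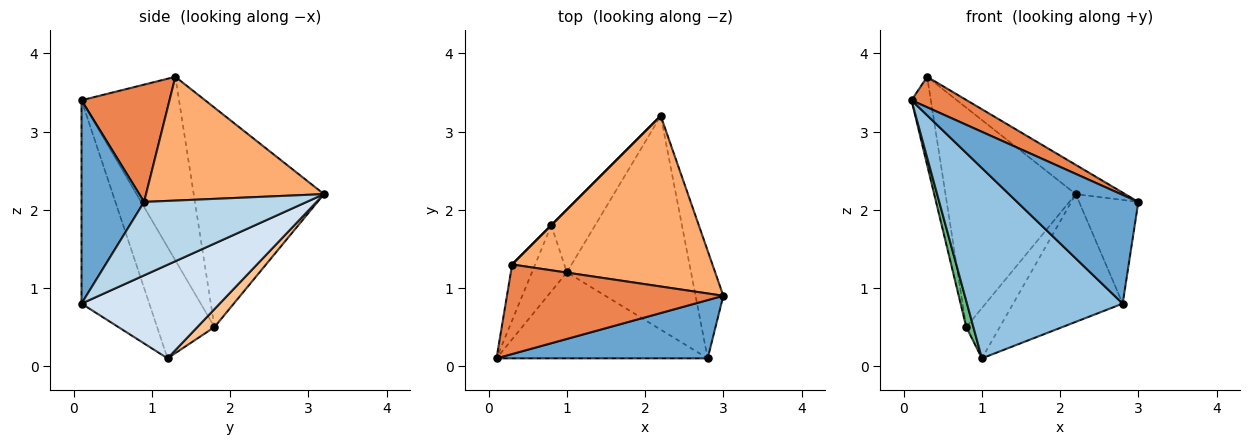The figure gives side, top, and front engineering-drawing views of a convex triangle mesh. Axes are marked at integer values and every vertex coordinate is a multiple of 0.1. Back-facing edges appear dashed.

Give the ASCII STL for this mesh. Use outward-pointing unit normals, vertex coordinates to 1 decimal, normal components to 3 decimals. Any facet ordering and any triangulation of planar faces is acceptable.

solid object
 facet normal 0.414 -0.802 0.430
  outer loop
   vertex 2.8 0.1 0.8
   vertex 3.0 0.9 2.1
   vertex 0.1 0.1 3.4
  endloop
 endfacet
 facet normal -0.369 -0.847 -0.383
  outer loop
   vertex 2.8 0.1 0.8
   vertex 0.1 0.1 3.4
   vertex 1.0 1.2 0.1
  endloop
 endfacet
 facet normal 0.885 0.323 -0.335
  outer loop
   vertex 2.8 0.1 0.8
   vertex 2.2 3.2 2.2
   vertex 3.0 0.9 2.1
  endloop
 endfacet
 facet normal 0.543 0.431 -0.721
  outer loop
   vertex 2.8 0.1 0.8
   vertex 1.0 1.2 0.1
   vertex 2.2 3.2 2.2
  endloop
 endfacet
 facet normal 0.457 -0.287 0.842
  outer loop
   vertex 0.3 1.3 3.7
   vertex 0.1 0.1 3.4
   vertex 3.0 0.9 2.1
  endloop
 endfacet
 facet normal 0.520 0.144 0.842
  outer loop
   vertex 0.3 1.3 3.7
   vertex 3.0 0.9 2.1
   vertex 2.2 3.2 2.2
  endloop
 endfacet
 facet normal 0.305 0.597 -0.742
  outer loop
   vertex 0.8 1.8 0.5
   vertex 2.2 3.2 2.2
   vertex 1.0 1.2 0.1
  endloop
 endfacet
 facet normal -0.707 0.707 0.000
  outer loop
   vertex 0.8 1.8 0.5
   vertex 0.3 1.3 3.7
   vertex 2.2 3.2 2.2
  endloop
 endfacet
 facet normal -0.947 -0.117 -0.298
  outer loop
   vertex 0.8 1.8 0.5
   vertex 1.0 1.2 0.1
   vertex 0.1 0.1 3.4
  endloop
 endfacet
 facet normal -0.974 0.193 -0.122
  outer loop
   vertex 0.8 1.8 0.5
   vertex 0.1 0.1 3.4
   vertex 0.3 1.3 3.7
  endloop
 endfacet
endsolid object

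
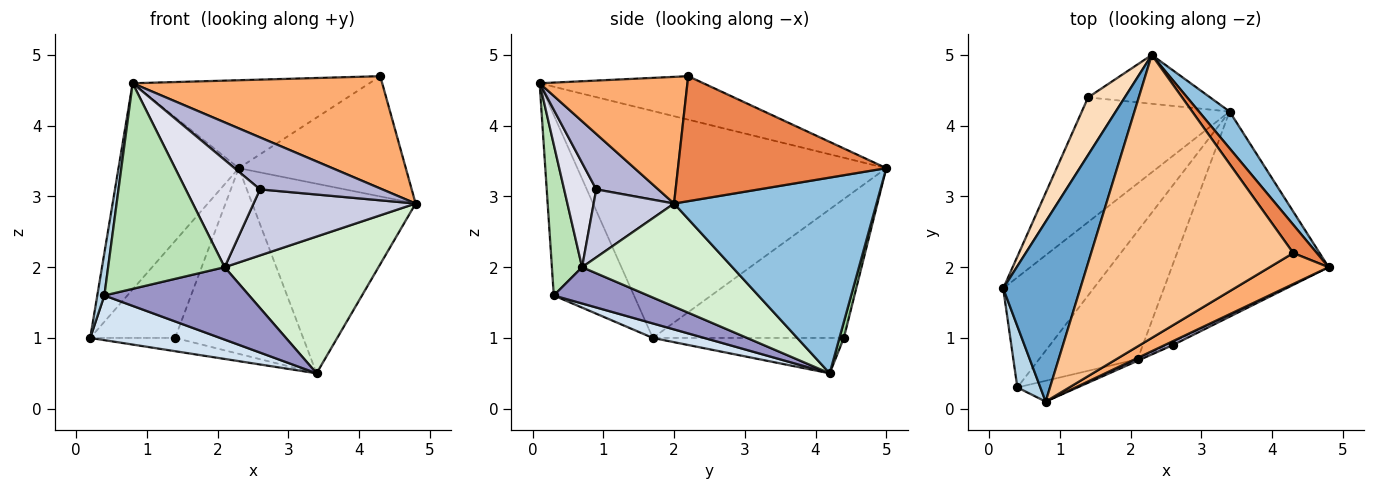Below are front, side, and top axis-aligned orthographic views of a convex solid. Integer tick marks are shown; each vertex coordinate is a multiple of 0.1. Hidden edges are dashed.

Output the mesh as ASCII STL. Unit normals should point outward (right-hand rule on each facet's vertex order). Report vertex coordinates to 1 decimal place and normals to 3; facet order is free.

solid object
 facet normal -0.888 0.346 0.302
  outer loop
   vertex 0.8 0.1 4.6
   vertex 2.3 5.0 3.4
   vertex 0.2 1.7 1.0
  endloop
 endfacet
 facet normal 0.772 0.624 0.121
  outer loop
   vertex 3.4 4.2 0.5
   vertex 2.3 5.0 3.4
   vertex 4.8 2.0 2.9
  endloop
 endfacet
 facet normal -0.988 -0.087 0.126
  outer loop
   vertex 0.4 0.3 1.6
   vertex 0.8 0.1 4.6
   vertex 0.2 1.7 1.0
  endloop
 endfacet
 facet normal 0.147 -0.372 -0.917
  outer loop
   vertex 0.4 0.3 1.6
   vertex 0.2 1.7 1.0
   vertex 3.4 4.2 0.5
  endloop
 endfacet
 facet normal 0.772 0.619 0.146
  outer loop
   vertex 4.3 2.2 4.7
   vertex 4.8 2.0 2.9
   vertex 2.3 5.0 3.4
  endloop
 endfacet
 facet normal 0.496 -0.837 0.231
  outer loop
   vertex 4.3 2.2 4.7
   vertex 0.8 0.1 4.6
   vertex 4.8 2.0 2.9
  endloop
 endfacet
 facet normal -0.201 0.291 0.935
  outer loop
   vertex 4.3 2.2 4.7
   vertex 2.3 5.0 3.4
   vertex 0.8 0.1 4.6
  endloop
 endfacet
 facet normal -0.888 0.395 0.234
  outer loop
   vertex 1.4 4.4 1.0
   vertex 0.2 1.7 1.0
   vertex 2.3 5.0 3.4
  endloop
 endfacet
 facet normal -0.232 0.103 -0.967
  outer loop
   vertex 1.4 4.4 1.0
   vertex 3.4 4.2 0.5
   vertex 0.2 1.7 1.0
  endloop
 endfacet
 facet normal 0.033 0.967 -0.254
  outer loop
   vertex 1.4 4.4 1.0
   vertex 2.3 5.0 3.4
   vertex 3.4 4.2 0.5
  endloop
 endfacet
 facet normal 0.250 -0.963 -0.098
  outer loop
   vertex 2.1 0.7 2.0
   vertex 0.8 0.1 4.6
   vertex 0.4 0.3 1.6
  endloop
 endfacet
 facet normal 0.479 -0.490 -0.728
  outer loop
   vertex 2.1 0.7 2.0
   vertex 3.4 4.2 0.5
   vertex 4.8 2.0 2.9
  endloop
 endfacet
 facet normal 0.305 -0.469 -0.829
  outer loop
   vertex 2.1 0.7 2.0
   vertex 0.4 0.3 1.6
   vertex 3.4 4.2 0.5
  endloop
 endfacet
 facet normal 0.451 -0.890 0.067
  outer loop
   vertex 2.6 0.9 3.1
   vertex 4.8 2.0 2.9
   vertex 0.8 0.1 4.6
  endloop
 endfacet
 facet normal 0.444 -0.895 -0.039
  outer loop
   vertex 2.6 0.9 3.1
   vertex 2.1 0.7 2.0
   vertex 4.8 2.0 2.9
  endloop
 endfacet
 facet normal 0.397 -0.918 -0.013
  outer loop
   vertex 2.6 0.9 3.1
   vertex 0.8 0.1 4.6
   vertex 2.1 0.7 2.0
  endloop
 endfacet
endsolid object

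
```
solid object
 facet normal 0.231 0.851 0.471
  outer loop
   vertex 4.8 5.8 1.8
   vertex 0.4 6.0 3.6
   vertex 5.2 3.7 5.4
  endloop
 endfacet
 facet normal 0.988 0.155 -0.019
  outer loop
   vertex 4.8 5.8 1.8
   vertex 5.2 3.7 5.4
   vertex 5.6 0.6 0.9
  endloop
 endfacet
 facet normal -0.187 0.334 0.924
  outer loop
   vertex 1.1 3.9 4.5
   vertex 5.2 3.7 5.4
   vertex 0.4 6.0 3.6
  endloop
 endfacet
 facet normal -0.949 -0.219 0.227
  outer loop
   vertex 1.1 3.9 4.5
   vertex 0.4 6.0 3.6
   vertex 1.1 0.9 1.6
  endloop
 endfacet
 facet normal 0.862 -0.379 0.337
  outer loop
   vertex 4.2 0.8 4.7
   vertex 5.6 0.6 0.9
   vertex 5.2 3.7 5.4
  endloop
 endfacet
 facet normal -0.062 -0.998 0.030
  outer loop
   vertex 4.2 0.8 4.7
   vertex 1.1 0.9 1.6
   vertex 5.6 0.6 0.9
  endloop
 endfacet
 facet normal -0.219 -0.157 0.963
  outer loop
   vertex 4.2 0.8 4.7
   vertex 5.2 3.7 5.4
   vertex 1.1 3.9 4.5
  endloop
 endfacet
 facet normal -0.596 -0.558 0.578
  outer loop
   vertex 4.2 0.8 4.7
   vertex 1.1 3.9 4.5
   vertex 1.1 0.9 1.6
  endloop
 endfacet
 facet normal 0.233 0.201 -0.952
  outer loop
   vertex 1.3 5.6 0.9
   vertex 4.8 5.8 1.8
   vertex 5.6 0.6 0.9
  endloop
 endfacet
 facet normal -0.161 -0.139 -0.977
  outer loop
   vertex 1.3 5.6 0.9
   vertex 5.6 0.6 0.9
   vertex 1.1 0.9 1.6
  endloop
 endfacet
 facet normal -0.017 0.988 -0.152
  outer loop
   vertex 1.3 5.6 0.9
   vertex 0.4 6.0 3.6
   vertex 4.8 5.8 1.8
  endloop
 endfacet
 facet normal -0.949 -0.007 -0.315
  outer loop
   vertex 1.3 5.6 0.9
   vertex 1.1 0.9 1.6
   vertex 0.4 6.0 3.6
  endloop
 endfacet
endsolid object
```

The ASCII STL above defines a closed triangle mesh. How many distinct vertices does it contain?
8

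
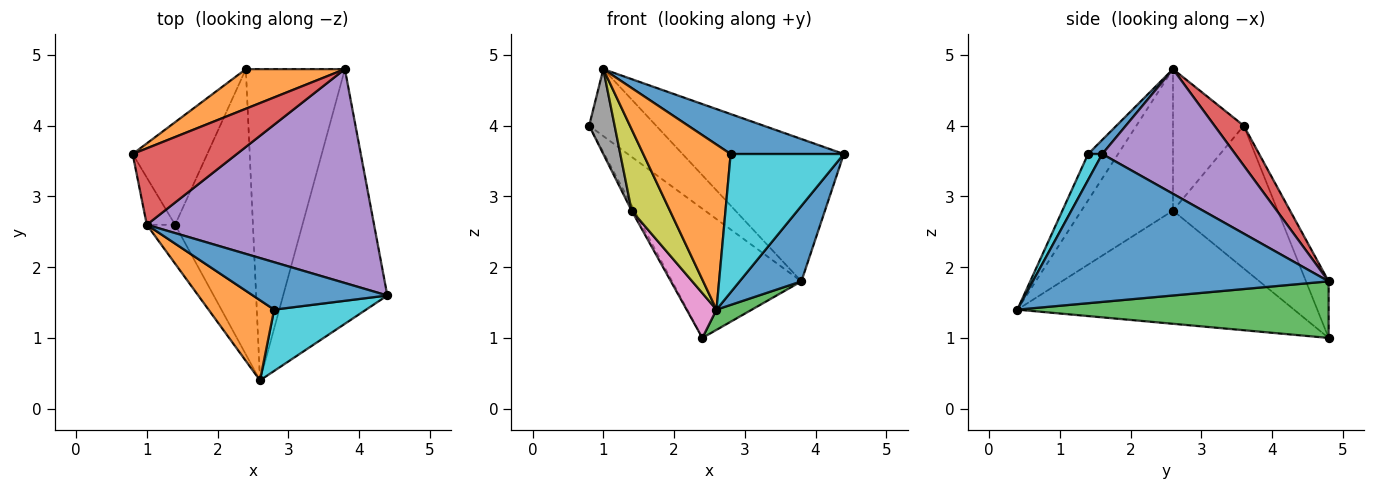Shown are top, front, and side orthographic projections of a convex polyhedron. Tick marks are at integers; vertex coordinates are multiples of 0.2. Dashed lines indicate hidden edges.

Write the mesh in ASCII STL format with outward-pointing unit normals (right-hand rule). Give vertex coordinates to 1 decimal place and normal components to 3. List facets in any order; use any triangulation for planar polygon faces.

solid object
 facet normal 0.806 -0.168 -0.568
  outer loop
   vertex 2.6 0.4 1.4
   vertex 3.8 4.8 1.8
   vertex 4.4 1.6 3.6
  endloop
 endfacet
 facet normal -0.165 0.943 0.289
  outer loop
   vertex 2.4 4.8 1.0
   vertex 0.8 3.6 4.0
   vertex 3.8 4.8 1.8
  endloop
 endfacet
 facet normal 0.495 -0.056 -0.867
  outer loop
   vertex 2.4 4.8 1.0
   vertex 3.8 4.8 1.8
   vertex 2.6 0.4 1.4
  endloop
 endfacet
 facet normal 0.277 0.633 0.723
  outer loop
   vertex 1.0 2.6 4.8
   vertex 3.8 4.8 1.8
   vertex 0.8 3.6 4.0
  endloop
 endfacet
 facet normal 0.415 0.504 0.757
  outer loop
   vertex 1.0 2.6 4.8
   vertex 4.4 1.6 3.6
   vertex 3.8 4.8 1.8
  endloop
 endfacet
 facet normal -0.886 0.024 -0.463
  outer loop
   vertex 1.4 2.6 2.8
   vertex 0.8 3.6 4.0
   vertex 2.4 4.8 1.0
  endloop
 endfacet
 facet normal -0.821 -0.089 -0.564
  outer loop
   vertex 1.4 2.6 2.8
   vertex 2.4 4.8 1.0
   vertex 2.6 0.4 1.4
  endloop
 endfacet
 facet normal -0.925 -0.333 -0.185
  outer loop
   vertex 1.4 2.6 2.8
   vertex 1.0 2.6 4.8
   vertex 0.8 3.6 4.0
  endloop
 endfacet
 facet normal -0.907 -0.379 -0.181
  outer loop
   vertex 1.4 2.6 2.8
   vertex 2.6 0.4 1.4
   vertex 1.0 2.6 4.8
  endloop
 endfacet
 facet normal 0.114 -0.908 0.403
  outer loop
   vertex 2.8 1.4 3.6
   vertex 2.6 0.4 1.4
   vertex 4.4 1.6 3.6
  endloop
 endfacet
 facet normal 0.080 -0.642 0.762
  outer loop
   vertex 2.8 1.4 3.6
   vertex 4.4 1.6 3.6
   vertex 1.0 2.6 4.8
  endloop
 endfacet
 facet normal -0.295 -0.860 0.418
  outer loop
   vertex 2.8 1.4 3.6
   vertex 1.0 2.6 4.8
   vertex 2.6 0.4 1.4
  endloop
 endfacet
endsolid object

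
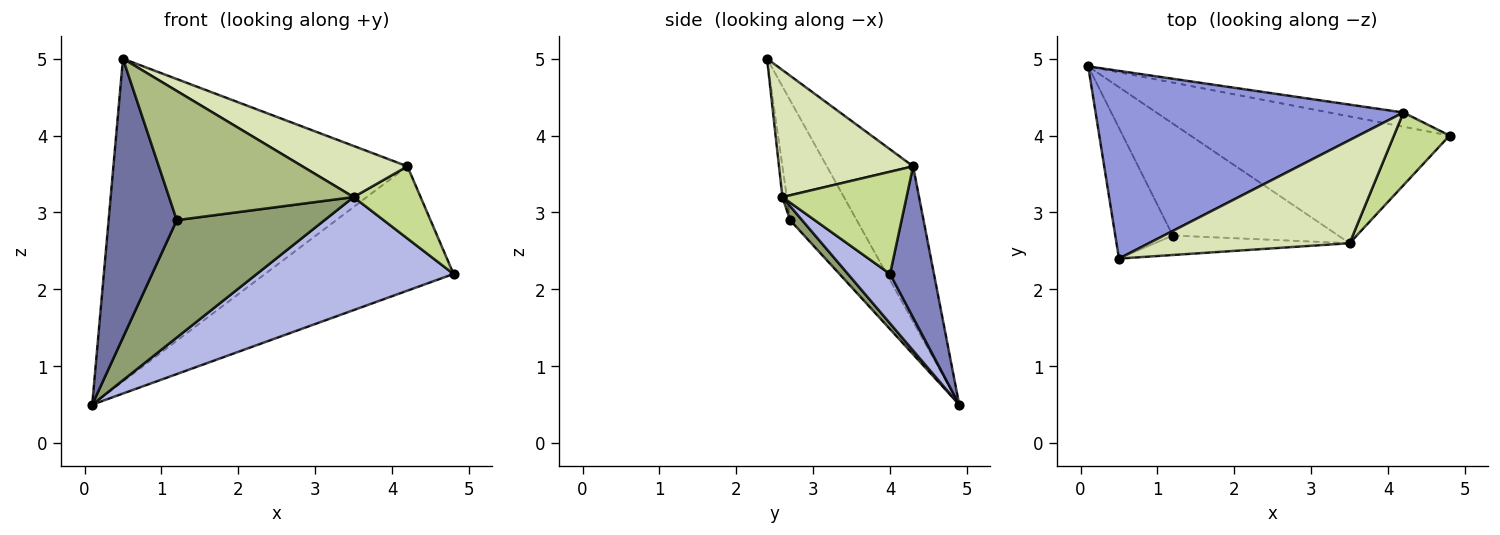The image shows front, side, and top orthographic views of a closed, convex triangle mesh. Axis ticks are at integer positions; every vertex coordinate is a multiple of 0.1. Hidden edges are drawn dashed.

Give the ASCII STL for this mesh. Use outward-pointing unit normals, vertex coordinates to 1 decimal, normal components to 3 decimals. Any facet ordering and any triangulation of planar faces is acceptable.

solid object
 facet normal -0.663 -0.678 -0.318
  outer loop
   vertex 1.2 2.7 2.9
   vertex 0.5 2.4 5.0
   vertex 0.1 4.9 0.5
  endloop
 endfacet
 facet normal 0.225 0.968 -0.111
  outer loop
   vertex 4.2 4.3 3.6
   vertex 4.8 4.0 2.2
   vertex 0.1 4.9 0.5
  endloop
 endfacet
 facet normal -0.246 0.838 0.487
  outer loop
   vertex 4.2 4.3 3.6
   vertex 0.1 4.9 0.5
   vertex 0.5 2.4 5.0
  endloop
 endfacet
 facet normal 0.141 -0.659 -0.739
  outer loop
   vertex 3.5 2.6 3.2
   vertex 0.1 4.9 0.5
   vertex 4.8 4.0 2.2
  endloop
 endfacet
 facet normal 0.058 -0.722 -0.689
  outer loop
   vertex 3.5 2.6 3.2
   vertex 1.2 2.7 2.9
   vertex 0.1 4.9 0.5
  endloop
 endfacet
 facet normal -0.024 -0.989 -0.149
  outer loop
   vertex 3.5 2.6 3.2
   vertex 0.5 2.4 5.0
   vertex 1.2 2.7 2.9
  endloop
 endfacet
 facet normal 0.794 -0.428 0.432
  outer loop
   vertex 3.5 2.6 3.2
   vertex 4.8 4.0 2.2
   vertex 4.2 4.3 3.6
  endloop
 endfacet
 facet normal 0.493 -0.386 0.779
  outer loop
   vertex 3.5 2.6 3.2
   vertex 4.2 4.3 3.6
   vertex 0.5 2.4 5.0
  endloop
 endfacet
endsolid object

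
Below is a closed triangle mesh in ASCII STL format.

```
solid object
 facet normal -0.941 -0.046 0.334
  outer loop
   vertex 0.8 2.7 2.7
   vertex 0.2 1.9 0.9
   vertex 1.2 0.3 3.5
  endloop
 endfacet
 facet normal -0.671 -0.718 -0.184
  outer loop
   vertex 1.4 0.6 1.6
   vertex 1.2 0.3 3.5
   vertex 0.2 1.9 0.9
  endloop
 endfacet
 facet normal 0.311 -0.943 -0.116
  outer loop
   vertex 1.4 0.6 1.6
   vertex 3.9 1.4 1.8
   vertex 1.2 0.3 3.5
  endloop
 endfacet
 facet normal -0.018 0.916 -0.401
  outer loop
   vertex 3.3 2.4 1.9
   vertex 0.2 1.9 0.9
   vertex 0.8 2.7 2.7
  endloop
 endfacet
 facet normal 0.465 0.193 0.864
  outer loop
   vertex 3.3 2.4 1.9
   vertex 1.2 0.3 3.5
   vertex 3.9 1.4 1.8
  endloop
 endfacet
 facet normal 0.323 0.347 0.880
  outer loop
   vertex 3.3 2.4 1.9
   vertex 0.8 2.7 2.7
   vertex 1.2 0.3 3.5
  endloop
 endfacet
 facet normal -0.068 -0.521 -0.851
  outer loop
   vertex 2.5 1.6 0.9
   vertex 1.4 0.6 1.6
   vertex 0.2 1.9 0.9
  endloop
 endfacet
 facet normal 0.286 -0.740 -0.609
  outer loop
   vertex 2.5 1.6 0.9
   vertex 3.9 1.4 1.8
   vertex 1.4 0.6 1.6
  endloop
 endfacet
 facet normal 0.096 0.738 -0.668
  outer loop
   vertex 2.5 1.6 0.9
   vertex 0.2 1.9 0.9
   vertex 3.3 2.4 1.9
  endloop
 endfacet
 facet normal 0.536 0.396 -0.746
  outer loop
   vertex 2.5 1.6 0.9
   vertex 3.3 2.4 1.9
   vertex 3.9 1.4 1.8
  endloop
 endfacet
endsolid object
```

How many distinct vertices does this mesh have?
7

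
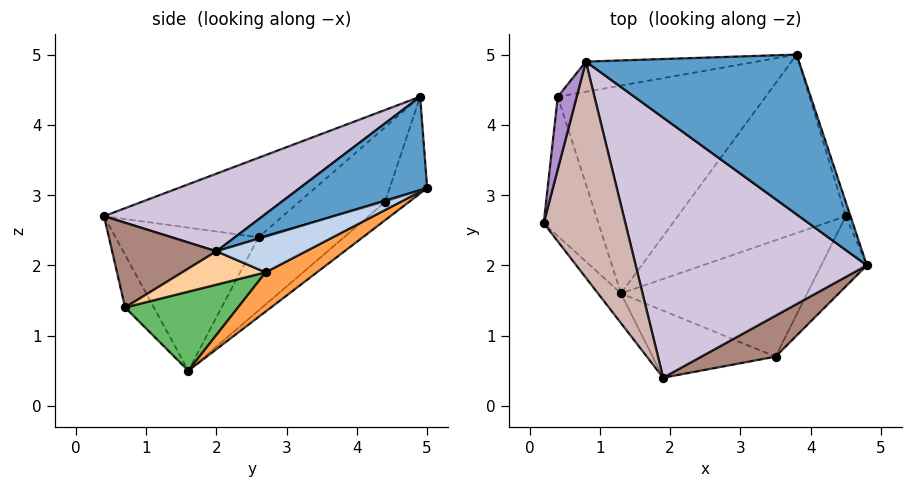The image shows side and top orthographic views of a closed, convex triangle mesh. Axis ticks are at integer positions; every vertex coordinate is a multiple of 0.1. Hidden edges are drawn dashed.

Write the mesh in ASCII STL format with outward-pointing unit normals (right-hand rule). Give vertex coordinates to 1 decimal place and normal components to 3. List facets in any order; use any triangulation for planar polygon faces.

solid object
 facet normal 0.398 -0.140 0.907
  outer loop
   vertex 0.8 4.9 4.4
   vertex 4.8 2.0 2.2
   vertex 3.8 5.0 3.1
  endloop
 endfacet
 facet normal 0.930 0.347 -0.122
  outer loop
   vertex 4.5 2.7 1.9
   vertex 3.8 5.0 3.1
   vertex 4.8 2.0 2.2
  endloop
 endfacet
 facet normal 0.197 0.500 -0.843
  outer loop
   vertex 4.5 2.7 1.9
   vertex 1.3 1.6 0.5
   vertex 3.8 5.0 3.1
  endloop
 endfacet
 facet normal 0.587 -0.093 -0.804
  outer loop
   vertex 4.5 2.7 1.9
   vertex 4.8 2.0 2.2
   vertex 3.5 0.7 1.4
  endloop
 endfacet
 facet normal 0.391 0.035 -0.920
  outer loop
   vertex 4.5 2.7 1.9
   vertex 3.5 0.7 1.4
   vertex 1.3 1.6 0.5
  endloop
 endfacet
 facet normal -0.067 0.637 -0.768
  outer loop
   vertex 0.4 4.4 2.9
   vertex 3.8 5.0 3.1
   vertex 1.3 1.6 0.5
  endloop
 endfacet
 facet normal -0.151 0.949 -0.276
  outer loop
   vertex 0.4 4.4 2.9
   vertex 0.8 4.9 4.4
   vertex 3.8 5.0 3.1
  endloop
 endfacet
 facet normal -0.776 0.247 -0.580
  outer loop
   vertex 0.4 4.4 2.9
   vertex 1.3 1.6 0.5
   vertex 0.2 2.6 2.4
  endloop
 endfacet
 facet normal -0.969 0.040 0.245
  outer loop
   vertex 0.4 4.4 2.9
   vertex 0.2 2.6 2.4
   vertex 0.8 4.9 4.4
  endloop
 endfacet
 facet normal 0.306 -0.270 0.913
  outer loop
   vertex 1.9 0.4 2.7
   vertex 4.8 2.0 2.2
   vertex 0.8 4.9 4.4
  endloop
 endfacet
 facet normal 0.492 -0.757 0.431
  outer loop
   vertex 1.9 0.4 2.7
   vertex 3.5 0.7 1.4
   vertex 4.8 2.0 2.2
  endloop
 endfacet
 facet normal -0.638 -0.404 0.656
  outer loop
   vertex 1.9 0.4 2.7
   vertex 0.8 4.9 4.4
   vertex 0.2 2.6 2.4
  endloop
 endfacet
 facet normal -0.777 -0.617 -0.125
  outer loop
   vertex 1.9 0.4 2.7
   vertex 0.2 2.6 2.4
   vertex 1.3 1.6 0.5
  endloop
 endfacet
 facet normal -0.185 -0.883 -0.431
  outer loop
   vertex 1.9 0.4 2.7
   vertex 1.3 1.6 0.5
   vertex 3.5 0.7 1.4
  endloop
 endfacet
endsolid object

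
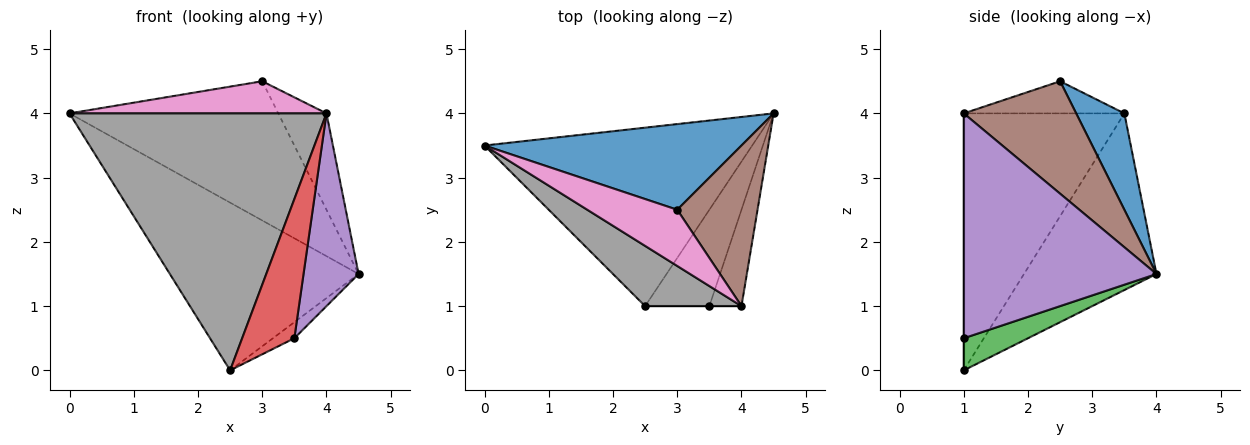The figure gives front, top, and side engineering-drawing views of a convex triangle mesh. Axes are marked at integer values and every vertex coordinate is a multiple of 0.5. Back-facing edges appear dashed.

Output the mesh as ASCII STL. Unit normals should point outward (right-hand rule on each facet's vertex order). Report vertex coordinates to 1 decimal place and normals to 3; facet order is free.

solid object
 facet normal 0.193 0.836 0.514
  outer loop
   vertex 3.0 2.5 4.5
   vertex 4.5 4.0 1.5
   vertex 0.0 3.5 4.0
  endloop
 endfacet
 facet normal -0.433 0.617 -0.657
  outer loop
   vertex 2.5 1.0 0.0
   vertex 0.0 3.5 4.0
   vertex 4.5 4.0 1.5
  endloop
 endfacet
 facet normal 0.442 0.147 -0.885
  outer loop
   vertex 2.5 1.0 0.0
   vertex 4.5 4.0 1.5
   vertex 3.5 1.0 0.5
  endloop
 endfacet
 facet normal 0.000 -1.000 0.000
  outer loop
   vertex 4.0 1.0 4.0
   vertex 2.5 1.0 0.0
   vertex 3.5 1.0 0.5
  endloop
 endfacet
 facet normal 0.953 -0.272 -0.136
  outer loop
   vertex 4.0 1.0 4.0
   vertex 3.5 1.0 0.5
   vertex 4.5 4.0 1.5
  endloop
 endfacet
 facet normal 0.768 0.329 0.549
  outer loop
   vertex 4.0 1.0 4.0
   vertex 4.5 4.0 1.5
   vertex 3.0 2.5 4.5
  endloop
 endfacet
 facet normal -0.296 -0.474 0.829
  outer loop
   vertex 4.0 1.0 4.0
   vertex 3.0 2.5 4.5
   vertex 0.0 3.5 4.0
  endloop
 endfacet
 facet normal -0.520 -0.832 0.195
  outer loop
   vertex 4.0 1.0 4.0
   vertex 0.0 3.5 4.0
   vertex 2.5 1.0 0.0
  endloop
 endfacet
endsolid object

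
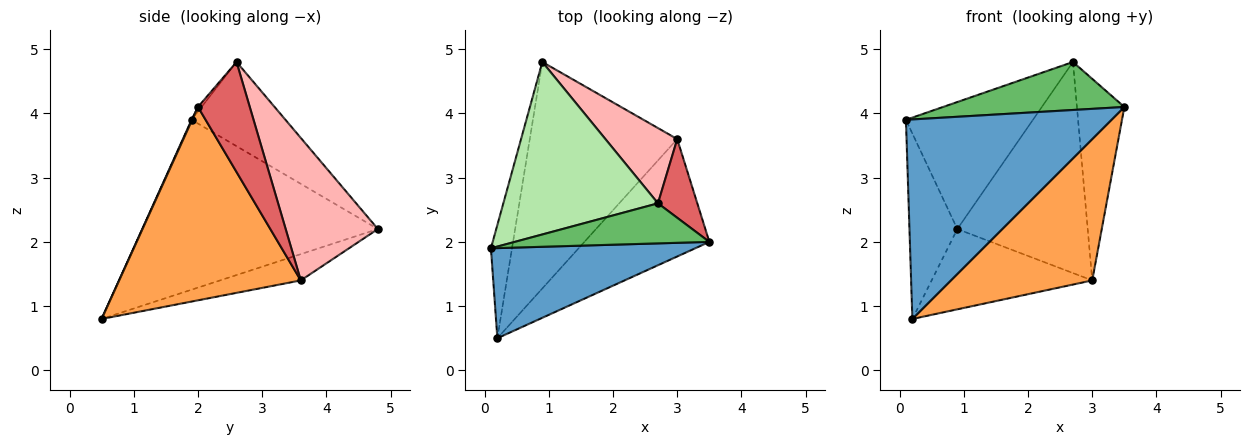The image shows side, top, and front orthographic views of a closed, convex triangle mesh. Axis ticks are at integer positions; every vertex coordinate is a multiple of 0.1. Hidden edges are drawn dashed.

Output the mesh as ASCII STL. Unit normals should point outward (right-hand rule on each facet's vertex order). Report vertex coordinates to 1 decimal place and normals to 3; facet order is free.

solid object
 facet normal 0.003 -0.911 0.412
  outer loop
   vertex 0.2 0.5 0.8
   vertex 3.5 2.0 4.1
   vertex 0.1 1.9 3.9
  endloop
 endfacet
 facet normal -0.973 0.198 -0.121
  outer loop
   vertex 0.2 0.5 0.8
   vertex 0.1 1.9 3.9
   vertex 0.9 4.8 2.2
  endloop
 endfacet
 facet normal 0.703 -0.547 -0.454
  outer loop
   vertex 3.0 3.6 1.4
   vertex 3.5 2.0 4.1
   vertex 0.2 0.5 0.8
  endloop
 endfacet
 facet normal -0.166 0.330 -0.929
  outer loop
   vertex 3.0 3.6 1.4
   vertex 0.2 0.5 0.8
   vertex 0.9 4.8 2.2
  endloop
 endfacet
 facet normal -0.015 -0.768 0.641
  outer loop
   vertex 2.7 2.6 4.8
   vertex 0.1 1.9 3.9
   vertex 3.5 2.0 4.1
  endloop
 endfacet
 facet normal -0.401 0.543 0.737
  outer loop
   vertex 2.7 2.6 4.8
   vertex 0.9 4.8 2.2
   vertex 0.1 1.9 3.9
  endloop
 endfacet
 facet normal 0.713 0.653 0.255
  outer loop
   vertex 2.7 2.6 4.8
   vertex 3.5 2.0 4.1
   vertex 3.0 3.6 1.4
  endloop
 endfacet
 facet normal 0.554 0.784 0.279
  outer loop
   vertex 2.7 2.6 4.8
   vertex 3.0 3.6 1.4
   vertex 0.9 4.8 2.2
  endloop
 endfacet
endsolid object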